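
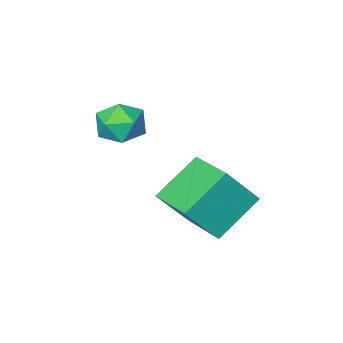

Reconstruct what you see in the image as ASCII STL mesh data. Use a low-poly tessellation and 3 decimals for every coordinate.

solid 
facet normal -0.801 -0.083 0.593
outer loop
vertex -2.831 -1.772 2.099
vertex -2.776 0.068 2.431
vertex -3.883 -1.491 0.716
endloop
endfacet
facet normal -0.030 -0.984 -0.177
outer loop
vertex -2.304 -1.328 -0.451
vertex -2.831 -1.772 2.099
vertex -3.883 -1.491 0.716
endloop
endfacet
facet normal -0.801 -0.083 0.593
outer loop
vertex -3.883 -1.491 0.716
vertex -2.776 0.068 2.431
vertex -3.828 0.349 1.048
endloop
endfacet
facet normal -0.597 0.160 -0.786
outer loop
vertex -3.828 0.349 1.048
vertex -2.304 -1.328 -0.451
vertex -3.883 -1.491 0.716
endloop
endfacet
facet normal 0.597 -0.160 0.786
outer loop
vertex -2.831 -1.772 2.099
vertex -1.197 0.231 1.264
vertex -2.776 0.068 2.431
endloop
endfacet
facet normal -0.030 -0.984 -0.177
outer loop
vertex -1.252 -1.609 0.932
vertex -2.831 -1.772 2.099
vertex -2.304 -1.328 -0.451
endloop
endfacet
facet normal 0.597 -0.160 0.786
outer loop
vertex -1.252 -1.609 0.932
vertex -1.197 0.231 1.264
vertex -2.831 -1.772 2.099
endloop
endfacet
facet normal 0.030 0.984 0.177
outer loop
vertex -2.776 0.068 2.431
vertex -1.197 0.231 1.264
vertex -3.828 0.349 1.048
endloop
endfacet
facet normal -0.597 0.160 -0.786
outer loop
vertex -2.249 0.512 -0.119
vertex -2.304 -1.328 -0.451
vertex -3.828 0.349 1.048
endloop
endfacet
facet normal 0.030 0.984 0.177
outer loop
vertex -3.828 0.349 1.048
vertex -1.197 0.231 1.264
vertex -2.249 0.512 -0.119
endloop
endfacet
facet normal 0.801 0.083 -0.593
outer loop
vertex -2.249 0.512 -0.119
vertex -1.252 -1.609 0.932
vertex -2.304 -1.328 -0.451
endloop
endfacet
facet normal 0.801 0.083 -0.593
outer loop
vertex -1.197 0.231 1.264
vertex -1.252 -1.609 0.932
vertex -2.249 0.512 -0.119
endloop
endfacet
facet normal -0.348 0.417 0.840
outer loop
vertex -0.718 -1.931 4.288
vertex -1.381 -2.545 4.318
vertex -0.592 -2.711 4.727
endloop
endfacet
facet normal 0.360 0.501 0.787
outer loop
vertex -0.718 -1.931 4.288
vertex -0.592 -2.711 4.727
vertex 0.067 -2.371 4.209
endloop
endfacet
facet normal 0.495 0.850 0.180
outer loop
vertex -0.718 -1.931 4.288
vertex 0.067 -2.371 4.209
vertex -0.315 -1.995 3.481
endloop
endfacet
facet normal -0.128 0.982 -0.142
outer loop
vertex -0.718 -1.931 4.288
vertex -0.315 -1.995 3.481
vertex -1.21 -2.102 3.549
endloop
endfacet
facet normal -0.648 0.713 0.267
outer loop
vertex -0.718 -1.931 4.288
vertex -1.21 -2.102 3.549
vertex -1.381 -2.545 4.318
endloop
endfacet
facet normal 0.657 -0.146 0.740
outer loop
vertex 0.067 -2.371 4.209
vertex -0.592 -2.711 4.727
vertex -0.11 -3.258 4.191
endloop
endfacet
facet normal -0.488 -0.283 0.826
outer loop
vertex -0.592 -2.711 4.727
vertex -1.381 -2.545 4.318
vertex -1.005 -3.365 4.259
endloop
endfacet
facet normal -0.975 0.197 -0.104
outer loop
vertex -1.381 -2.545 4.318
vertex -1.21 -2.102 3.549
vertex -1.387 -2.989 3.531
endloop
endfacet
facet normal -0.134 0.631 -0.764
outer loop
vertex -1.21 -2.102 3.549
vertex -0.315 -1.995 3.481
vertex -0.728 -2.649 3.013
endloop
endfacet
facet normal 0.875 0.419 -0.243
outer loop
vertex -0.315 -1.995 3.481
vertex 0.067 -2.371 4.209
vertex 0.061 -2.815 3.422
endloop
endfacet
facet normal 0.128 -0.982 0.142
outer loop
vertex -0.602 -3.429 3.452
vertex -0.11 -3.258 4.191
vertex -1.005 -3.365 4.259
endloop
endfacet
facet normal -0.495 -0.850 -0.180
outer loop
vertex -0.602 -3.429 3.452
vertex -1.005 -3.365 4.259
vertex -1.387 -2.989 3.531
endloop
endfacet
facet normal -0.360 -0.501 -0.787
outer loop
vertex -0.602 -3.429 3.452
vertex -1.387 -2.989 3.531
vertex -0.728 -2.649 3.013
endloop
endfacet
facet normal 0.348 -0.417 -0.840
outer loop
vertex -0.602 -3.429 3.452
vertex -0.728 -2.649 3.013
vertex 0.061 -2.815 3.422
endloop
endfacet
facet normal 0.648 -0.713 -0.267
outer loop
vertex -0.602 -3.429 3.452
vertex 0.061 -2.815 3.422
vertex -0.11 -3.258 4.191
endloop
endfacet
facet normal 0.134 -0.631 0.764
outer loop
vertex -1.005 -3.365 4.259
vertex -0.11 -3.258 4.191
vertex -0.592 -2.711 4.727
endloop
endfacet
facet normal -0.875 -0.419 0.243
outer loop
vertex -1.387 -2.989 3.531
vertex -1.005 -3.365 4.259
vertex -1.381 -2.545 4.318
endloop
endfacet
facet normal -0.657 0.146 -0.740
outer loop
vertex -0.728 -2.649 3.013
vertex -1.387 -2.989 3.531
vertex -1.21 -2.102 3.549
endloop
endfacet
facet normal 0.488 0.283 -0.826
outer loop
vertex 0.061 -2.815 3.422
vertex -0.728 -2.649 3.013
vertex -0.315 -1.995 3.481
endloop
endfacet
facet normal 0.975 -0.197 0.104
outer loop
vertex -0.11 -3.258 4.191
vertex 0.061 -2.815 3.422
vertex 0.067 -2.371 4.209
endloop
endfacet

endsolid


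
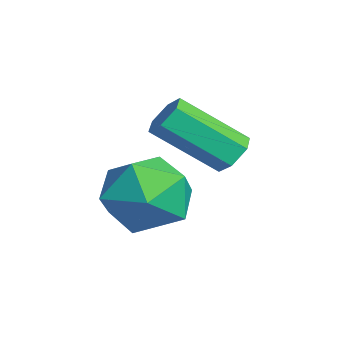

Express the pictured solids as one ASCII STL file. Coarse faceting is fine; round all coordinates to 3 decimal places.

solid 
facet normal -0.470 -0.227 0.853
outer loop
vertex 1.188 2.566 -2.398
vertex 1.091 1.457 -2.746
vertex 2.028 1.798 -2.139
endloop
endfacet
facet normal -0.010 0.310 0.951
outer loop
vertex 1.188 2.566 -2.398
vertex 2.028 1.798 -2.139
vertex 2.31 2.876 -2.487
endloop
endfacet
facet normal -0.192 0.839 0.509
outer loop
vertex 1.188 2.566 -2.398
vertex 2.31 2.876 -2.487
vertex 1.547 3.2 -3.309
endloop
endfacet
facet normal -0.764 0.631 0.138
outer loop
vertex 1.188 2.566 -2.398
vertex 1.547 3.2 -3.309
vertex 0.794 2.323 -3.469
endloop
endfacet
facet normal -0.936 -0.028 0.351
outer loop
vertex 1.188 2.566 -2.398
vertex 0.794 2.323 -3.469
vertex 1.091 1.457 -2.746
endloop
endfacet
facet normal 0.640 0.079 0.764
outer loop
vertex 2.31 2.876 -2.487
vertex 2.028 1.798 -2.139
vertex 2.906 1.957 -2.891
endloop
endfacet
facet normal -0.106 -0.788 0.606
outer loop
vertex 2.028 1.798 -2.139
vertex 1.091 1.457 -2.746
vertex 2.153 1.08 -3.051
endloop
endfacet
facet normal -0.860 -0.467 -0.206
outer loop
vertex 1.091 1.457 -2.746
vertex 0.794 2.323 -3.469
vertex 1.39 1.404 -3.873
endloop
endfacet
facet normal -0.581 0.599 -0.551
outer loop
vertex 0.794 2.323 -3.469
vertex 1.547 3.2 -3.309
vertex 1.672 2.482 -4.221
endloop
endfacet
facet normal 0.346 0.937 0.048
outer loop
vertex 1.547 3.2 -3.309
vertex 2.31 2.876 -2.487
vertex 2.609 2.823 -3.614
endloop
endfacet
facet normal 0.764 -0.631 -0.138
outer loop
vertex 2.512 1.714 -3.962
vertex 2.906 1.957 -2.891
vertex 2.153 1.08 -3.051
endloop
endfacet
facet normal 0.192 -0.839 -0.509
outer loop
vertex 2.512 1.714 -3.962
vertex 2.153 1.08 -3.051
vertex 1.39 1.404 -3.873
endloop
endfacet
facet normal 0.010 -0.310 -0.951
outer loop
vertex 2.512 1.714 -3.962
vertex 1.39 1.404 -3.873
vertex 1.672 2.482 -4.221
endloop
endfacet
facet normal 0.470 0.227 -0.853
outer loop
vertex 2.512 1.714 -3.962
vertex 1.672 2.482 -4.221
vertex 2.609 2.823 -3.614
endloop
endfacet
facet normal 0.936 0.028 -0.351
outer loop
vertex 2.512 1.714 -3.962
vertex 2.609 2.823 -3.614
vertex 2.906 1.957 -2.891
endloop
endfacet
facet normal 0.581 -0.599 0.551
outer loop
vertex 2.153 1.08 -3.051
vertex 2.906 1.957 -2.891
vertex 2.028 1.798 -2.139
endloop
endfacet
facet normal -0.346 -0.937 -0.048
outer loop
vertex 1.39 1.404 -3.873
vertex 2.153 1.08 -3.051
vertex 1.091 1.457 -2.746
endloop
endfacet
facet normal -0.640 -0.079 -0.764
outer loop
vertex 1.672 2.482 -4.221
vertex 1.39 1.404 -3.873
vertex 0.794 2.323 -3.469
endloop
endfacet
facet normal 0.106 0.788 -0.606
outer loop
vertex 2.609 2.823 -3.614
vertex 1.672 2.482 -4.221
vertex 1.547 3.2 -3.309
endloop
endfacet
facet normal 0.860 0.467 0.206
outer loop
vertex 2.906 1.957 -2.891
vertex 2.609 2.823 -3.614
vertex 2.31 2.876 -2.487
endloop
endfacet
facet normal 0.198 0.763 -0.615
outer loop
vertex 1.398 4.112 -2.732
vertex 0.854 4.304 -2.669
vertex 1.27 4.487 -2.308
endloop
endfacet
facet normal 0.955 -0.010 0.297
outer loop
vertex 1.398 4.112 -2.732
vertex 1.27 4.487 -2.308
vertex 1.009 2.624 -1.533
endloop
endfacet
facet normal 0.955 -0.010 0.297
outer loop
vertex 1.009 2.624 -1.533
vertex 1.27 4.487 -2.308
vertex 0.881 2.999 -1.109
endloop
endfacet
facet normal -0.200 -0.763 0.615
outer loop
vertex 1.009 2.624 -1.533
vertex 0.881 2.999 -1.109
vertex 0.466 2.816 -1.471
endloop
endfacet
facet normal 0.199 0.762 -0.616
outer loop
vertex 1.27 4.487 -2.308
vertex 0.854 4.304 -2.669
vertex 0.726 4.679 -2.246
endloop
endfacet
facet normal 0.285 0.555 0.781
outer loop
vertex 1.27 4.487 -2.308
vertex 0.726 4.679 -2.246
vertex 0.881 2.999 -1.109
endloop
endfacet
facet normal 0.285 0.555 0.781
outer loop
vertex 0.881 2.999 -1.109
vertex 0.726 4.679 -2.246
vertex 0.338 3.191 -1.047
endloop
endfacet
facet normal -0.200 -0.763 0.615
outer loop
vertex 0.881 2.999 -1.109
vertex 0.338 3.191 -1.047
vertex 0.466 2.816 -1.471
endloop
endfacet
facet normal 0.199 0.762 -0.616
outer loop
vertex 0.726 4.679 -2.246
vertex 0.854 4.304 -2.669
vertex 0.311 4.496 -2.607
endloop
endfacet
facet normal -0.669 0.564 0.483
outer loop
vertex 0.726 4.679 -2.246
vertex 0.311 4.496 -2.607
vertex 0.338 3.191 -1.047
endloop
endfacet
facet normal -0.668 0.565 0.484
outer loop
vertex 0.338 3.191 -1.047
vertex 0.311 4.496 -2.607
vertex -0.078 3.008 -1.408
endloop
endfacet
facet normal -0.198 -0.763 0.615
outer loop
vertex 0.338 3.191 -1.047
vertex -0.078 3.008 -1.408
vertex 0.466 2.816 -1.471
endloop
endfacet
facet normal 0.200 0.763 -0.615
outer loop
vertex 0.311 4.496 -2.607
vertex 0.854 4.304 -2.669
vertex 0.439 4.121 -3.031
endloop
endfacet
facet normal -0.955 0.010 -0.297
outer loop
vertex 0.311 4.496 -2.607
vertex 0.439 4.121 -3.031
vertex -0.078 3.008 -1.408
endloop
endfacet
facet normal -0.955 0.010 -0.297
outer loop
vertex -0.078 3.008 -1.408
vertex 0.439 4.121 -3.031
vertex 0.05 2.633 -1.832
endloop
endfacet
facet normal -0.198 -0.763 0.615
outer loop
vertex -0.078 3.008 -1.408
vertex 0.05 2.633 -1.832
vertex 0.466 2.816 -1.471
endloop
endfacet
facet normal 0.200 0.763 -0.615
outer loop
vertex 0.439 4.121 -3.031
vertex 0.854 4.304 -2.669
vertex 0.982 3.929 -3.093
endloop
endfacet
facet normal -0.285 -0.555 -0.781
outer loop
vertex 0.439 4.121 -3.031
vertex 0.982 3.929 -3.093
vertex 0.05 2.633 -1.832
endloop
endfacet
facet normal -0.285 -0.555 -0.781
outer loop
vertex 0.05 2.633 -1.832
vertex 0.982 3.929 -3.093
vertex 0.594 2.441 -1.894
endloop
endfacet
facet normal -0.199 -0.762 0.616
outer loop
vertex 0.05 2.633 -1.832
vertex 0.594 2.441 -1.894
vertex 0.466 2.816 -1.471
endloop
endfacet
facet normal 0.198 0.763 -0.615
outer loop
vertex 0.982 3.929 -3.093
vertex 0.854 4.304 -2.669
vertex 1.398 4.112 -2.732
endloop
endfacet
facet normal 0.669 -0.564 -0.484
outer loop
vertex 0.982 3.929 -3.093
vertex 1.398 4.112 -2.732
vertex 0.594 2.441 -1.894
endloop
endfacet
facet normal 0.669 -0.564 -0.483
outer loop
vertex 0.594 2.441 -1.894
vertex 1.398 4.112 -2.732
vertex 1.009 2.624 -1.533
endloop
endfacet
facet normal -0.199 -0.762 0.616
outer loop
vertex 0.594 2.441 -1.894
vertex 1.009 2.624 -1.533
vertex 0.466 2.816 -1.471
endloop
endfacet

endsolid


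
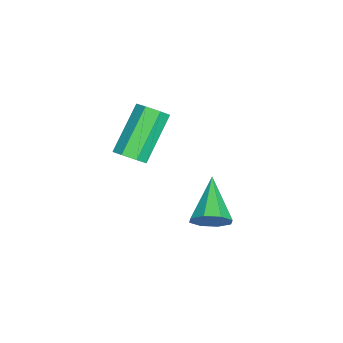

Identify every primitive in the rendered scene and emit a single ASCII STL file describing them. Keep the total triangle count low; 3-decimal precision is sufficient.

solid 
facet normal 0.664 -0.285 -0.691
outer loop
vertex 0.813 1.22 0.114
vertex 0.481 1.392 -0.276
vertex 0.868 1.666 -0.017
endloop
endfacet
facet normal 0.738 0.105 0.666
outer loop
vertex 0.813 1.22 0.114
vertex 0.868 1.666 -0.017
vertex -0.389 1.736 1.365
endloop
endfacet
facet normal 0.738 0.105 0.666
outer loop
vertex -0.389 1.736 1.365
vertex 0.868 1.666 -0.017
vertex -0.334 2.182 1.234
endloop
endfacet
facet normal -0.663 0.285 0.692
outer loop
vertex -0.389 1.736 1.365
vertex -0.334 2.182 1.234
vertex -0.721 1.908 0.976
endloop
endfacet
facet normal 0.664 -0.284 -0.692
outer loop
vertex 0.868 1.666 -0.017
vertex 0.481 1.392 -0.276
vertex 0.631 1.906 -0.343
endloop
endfacet
facet normal 0.552 0.811 0.196
outer loop
vertex 0.868 1.666 -0.017
vertex 0.631 1.906 -0.343
vertex -0.334 2.182 1.234
endloop
endfacet
facet normal 0.553 0.810 0.196
outer loop
vertex -0.334 2.182 1.234
vertex 0.631 1.906 -0.343
vertex -0.57 2.422 0.908
endloop
endfacet
facet normal -0.664 0.286 0.691
outer loop
vertex -0.334 2.182 1.234
vertex -0.57 2.422 0.908
vertex -0.721 1.908 0.976
endloop
endfacet
facet normal 0.664 -0.284 -0.691
outer loop
vertex 0.631 1.906 -0.343
vertex 0.481 1.392 -0.276
vertex 0.282 1.759 -0.618
endloop
endfacet
facet normal -0.050 0.906 -0.421
outer loop
vertex 0.631 1.906 -0.343
vertex 0.282 1.759 -0.618
vertex -0.57 2.422 0.908
endloop
endfacet
facet normal -0.049 0.906 -0.421
outer loop
vertex -0.57 2.422 0.908
vertex 0.282 1.759 -0.618
vertex -0.92 2.275 0.633
endloop
endfacet
facet normal -0.663 0.286 0.691
outer loop
vertex -0.57 2.422 0.908
vertex -0.92 2.275 0.633
vertex -0.721 1.908 0.976
endloop
endfacet
facet normal 0.663 -0.286 -0.692
outer loop
vertex 0.282 1.759 -0.618
vertex 0.481 1.392 -0.276
vertex 0.082 1.336 -0.635
endloop
endfacet
facet normal -0.614 0.319 -0.722
outer loop
vertex 0.282 1.759 -0.618
vertex 0.082 1.336 -0.635
vertex -0.92 2.275 0.633
endloop
endfacet
facet normal -0.614 0.319 -0.722
outer loop
vertex -0.92 2.275 0.633
vertex 0.082 1.336 -0.635
vertex -1.12 1.851 0.616
endloop
endfacet
facet normal -0.664 0.286 0.691
outer loop
vertex -0.92 2.275 0.633
vertex -1.12 1.851 0.616
vertex -0.721 1.908 0.976
endloop
endfacet
facet normal 0.663 -0.286 -0.692
outer loop
vertex 0.082 1.336 -0.635
vertex 0.481 1.392 -0.276
vertex 0.182 0.955 -0.382
endloop
endfacet
facet normal -0.716 -0.507 -0.480
outer loop
vertex 0.082 1.336 -0.635
vertex 0.182 0.955 -0.382
vertex -1.12 1.851 0.616
endloop
endfacet
facet normal -0.716 -0.508 -0.478
outer loop
vertex -1.12 1.851 0.616
vertex 0.182 0.955 -0.382
vertex -1.019 1.47 0.87
endloop
endfacet
facet normal -0.664 0.285 0.691
outer loop
vertex -1.12 1.851 0.616
vertex -1.019 1.47 0.87
vertex -0.721 1.908 0.976
endloop
endfacet
facet normal 0.663 -0.286 -0.692
outer loop
vertex 0.182 0.955 -0.382
vertex 0.481 1.392 -0.276
vertex 0.508 0.903 -0.048
endloop
endfacet
facet normal -0.279 -0.952 0.124
outer loop
vertex 0.182 0.955 -0.382
vertex 0.508 0.903 -0.048
vertex -1.019 1.47 0.87
endloop
endfacet
facet normal -0.278 -0.952 0.126
outer loop
vertex -1.019 1.47 0.87
vertex 0.508 0.903 -0.048
vertex -0.694 1.419 1.203
endloop
endfacet
facet normal -0.664 0.284 0.692
outer loop
vertex -1.019 1.47 0.87
vertex -0.694 1.419 1.203
vertex -0.721 1.908 0.976
endloop
endfacet
facet normal 0.664 -0.286 -0.691
outer loop
vertex 0.508 0.903 -0.048
vertex 0.481 1.392 -0.276
vertex 0.813 1.22 0.114
endloop
endfacet
facet normal 0.369 -0.679 0.635
outer loop
vertex 0.508 0.903 -0.048
vertex 0.813 1.22 0.114
vertex -0.694 1.419 1.203
endloop
endfacet
facet normal 0.369 -0.679 0.635
outer loop
vertex -0.694 1.419 1.203
vertex 0.813 1.22 0.114
vertex -0.389 1.736 1.365
endloop
endfacet
facet normal -0.663 0.285 0.692
outer loop
vertex -0.694 1.419 1.203
vertex -0.389 1.736 1.365
vertex -0.721 1.908 0.976
endloop
endfacet
facet normal 0.861 0.087 -0.502
outer loop
vertex 0.809 3.609 -2.453
vertex 0.47 3.781 -3.005
vertex 0.737 4.115 -2.489
endloop
endfacet
facet normal 0.157 0.092 0.983
outer loop
vertex 0.809 3.609 -2.453
vertex 0.737 4.115 -2.489
vertex -0.95 3.639 -2.175
endloop
endfacet
facet normal 0.861 0.085 -0.501
outer loop
vertex 0.737 4.115 -2.489
vertex 0.47 3.781 -3.005
vertex 0.509 4.426 -2.828
endloop
endfacet
facet normal -0.070 0.711 0.700
outer loop
vertex 0.737 4.115 -2.489
vertex 0.509 4.426 -2.828
vertex -0.95 3.639 -2.175
endloop
endfacet
facet normal 0.859 0.086 -0.504
outer loop
vertex 0.509 4.426 -2.828
vertex 0.47 3.781 -3.005
vertex 0.257 4.358 -3.269
endloop
endfacet
facet normal -0.433 0.895 0.110
outer loop
vertex 0.509 4.426 -2.828
vertex 0.257 4.358 -3.269
vertex -0.95 3.639 -2.175
endloop
endfacet
facet normal 0.860 0.087 -0.503
outer loop
vertex 0.257 4.358 -3.269
vertex 0.47 3.781 -3.005
vertex 0.13 3.953 -3.556
endloop
endfacet
facet normal -0.719 0.538 -0.440
outer loop
vertex 0.257 4.358 -3.269
vertex 0.13 3.953 -3.556
vertex -0.95 3.639 -2.175
endloop
endfacet
facet normal 0.860 0.086 -0.504
outer loop
vertex 0.13 3.953 -3.556
vertex 0.47 3.781 -3.005
vertex 0.202 3.446 -3.52
endloop
endfacet
facet normal -0.761 -0.153 -0.630
outer loop
vertex 0.13 3.953 -3.556
vertex 0.202 3.446 -3.52
vertex -0.95 3.639 -2.175
endloop
endfacet
facet normal 0.860 0.086 -0.503
outer loop
vertex 0.202 3.446 -3.52
vertex 0.47 3.781 -3.005
vertex 0.431 3.136 -3.182
endloop
endfacet
facet normal -0.534 -0.772 -0.346
outer loop
vertex 0.202 3.446 -3.52
vertex 0.431 3.136 -3.182
vertex -0.95 3.639 -2.175
endloop
endfacet
facet normal 0.861 0.086 -0.502
outer loop
vertex 0.431 3.136 -3.182
vertex 0.47 3.781 -3.005
vertex 0.682 3.203 -2.74
endloop
endfacet
facet normal -0.171 -0.955 0.242
outer loop
vertex 0.431 3.136 -3.182
vertex 0.682 3.203 -2.74
vertex -0.95 3.639 -2.175
endloop
endfacet
facet normal 0.861 0.086 -0.502
outer loop
vertex 0.682 3.203 -2.74
vertex 0.47 3.781 -3.005
vertex 0.809 3.609 -2.453
endloop
endfacet
facet normal 0.115 -0.597 0.794
outer loop
vertex 0.682 3.203 -2.74
vertex 0.809 3.609 -2.453
vertex -0.95 3.639 -2.175
endloop
endfacet

endsolid


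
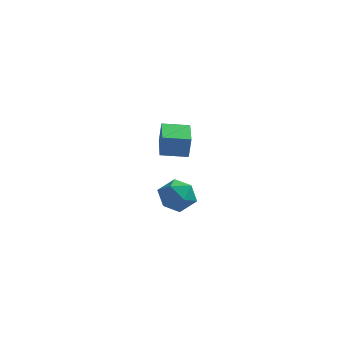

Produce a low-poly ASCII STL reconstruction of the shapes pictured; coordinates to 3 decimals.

solid 
facet normal -0.962 -0.252 0.105
outer loop
vertex 1.224 2.071 0.196
vertex 0.675 4.181 0.224
vertex 1.07 2.051 -1.266
endloop
endfacet
facet normal 0.252 -0.968 -0.013
outer loop
vertex 2.705 2.479 -1.444
vertex 1.224 2.071 0.196
vertex 1.07 2.051 -1.266
endloop
endfacet
facet normal -0.962 -0.252 0.105
outer loop
vertex 1.07 2.051 -1.266
vertex 0.675 4.181 0.224
vertex 0.521 4.16 -1.238
endloop
endfacet
facet normal -0.105 -0.014 -0.994
outer loop
vertex 0.521 4.16 -1.238
vertex 2.705 2.479 -1.444
vertex 1.07 2.051 -1.266
endloop
endfacet
facet normal 0.105 0.014 0.994
outer loop
vertex 1.224 2.071 0.196
vertex 2.31 4.609 0.046
vertex 0.675 4.181 0.224
endloop
endfacet
facet normal 0.252 -0.968 -0.013
outer loop
vertex 2.859 2.5 0.018
vertex 1.224 2.071 0.196
vertex 2.705 2.479 -1.444
endloop
endfacet
facet normal 0.105 0.014 0.994
outer loop
vertex 2.859 2.5 0.018
vertex 2.31 4.609 0.046
vertex 1.224 2.071 0.196
endloop
endfacet
facet normal -0.252 0.968 0.013
outer loop
vertex 0.675 4.181 0.224
vertex 2.31 4.609 0.046
vertex 0.521 4.16 -1.238
endloop
endfacet
facet normal -0.105 -0.014 -0.994
outer loop
vertex 2.156 4.589 -1.416
vertex 2.705 2.479 -1.444
vertex 0.521 4.16 -1.238
endloop
endfacet
facet normal -0.252 0.968 0.013
outer loop
vertex 0.521 4.16 -1.238
vertex 2.31 4.609 0.046
vertex 2.156 4.589 -1.416
endloop
endfacet
facet normal 0.962 0.252 -0.105
outer loop
vertex 2.156 4.589 -1.416
vertex 2.859 2.5 0.018
vertex 2.705 2.479 -1.444
endloop
endfacet
facet normal 0.962 0.252 -0.105
outer loop
vertex 2.31 4.609 0.046
vertex 2.859 2.5 0.018
vertex 2.156 4.589 -1.416
endloop
endfacet
facet normal 0.070 0.899 -0.432
outer loop
vertex 3.749 -3.391 -1.933
vertex 2.877 -2.974 -1.206
vertex 4.035 -2.9 -0.865
endloop
endfacet
facet normal 0.698 0.561 -0.445
outer loop
vertex 3.749 -3.391 -1.933
vertex 4.035 -2.9 -0.865
vertex 4.6 -3.901 -1.241
endloop
endfacet
facet normal 0.609 -0.057 -0.791
outer loop
vertex 3.749 -3.391 -1.933
vertex 4.6 -3.901 -1.241
vertex 3.791 -4.593 -1.814
endloop
endfacet
facet normal -0.074 -0.101 -0.992
outer loop
vertex 3.749 -3.391 -1.933
vertex 3.791 -4.593 -1.814
vertex 2.727 -4.021 -1.793
endloop
endfacet
facet normal -0.408 0.490 -0.770
outer loop
vertex 3.749 -3.391 -1.933
vertex 2.727 -4.021 -1.793
vertex 2.877 -2.974 -1.206
endloop
endfacet
facet normal 0.882 0.412 0.229
outer loop
vertex 4.6 -3.901 -1.241
vertex 4.035 -2.9 -0.865
vertex 4.253 -3.799 -0.087
endloop
endfacet
facet normal -0.135 0.959 0.250
outer loop
vertex 4.035 -2.9 -0.865
vertex 2.877 -2.974 -1.206
vertex 3.189 -3.227 -0.066
endloop
endfacet
facet normal -0.907 0.298 -0.299
outer loop
vertex 2.877 -2.974 -1.206
vertex 2.727 -4.021 -1.793
vertex 2.38 -3.919 -0.639
endloop
endfacet
facet normal -0.367 -0.658 -0.658
outer loop
vertex 2.727 -4.021 -1.793
vertex 3.791 -4.593 -1.814
vertex 2.945 -4.92 -1.015
endloop
endfacet
facet normal 0.738 -0.587 -0.332
outer loop
vertex 3.791 -4.593 -1.814
vertex 4.6 -3.901 -1.241
vertex 4.103 -4.846 -0.674
endloop
endfacet
facet normal 0.074 0.101 0.992
outer loop
vertex 3.231 -4.429 0.053
vertex 4.253 -3.799 -0.087
vertex 3.189 -3.227 -0.066
endloop
endfacet
facet normal -0.609 0.057 0.791
outer loop
vertex 3.231 -4.429 0.053
vertex 3.189 -3.227 -0.066
vertex 2.38 -3.919 -0.639
endloop
endfacet
facet normal -0.698 -0.561 0.445
outer loop
vertex 3.231 -4.429 0.053
vertex 2.38 -3.919 -0.639
vertex 2.945 -4.92 -1.015
endloop
endfacet
facet normal -0.070 -0.899 0.432
outer loop
vertex 3.231 -4.429 0.053
vertex 2.945 -4.92 -1.015
vertex 4.103 -4.846 -0.674
endloop
endfacet
facet normal 0.408 -0.490 0.770
outer loop
vertex 3.231 -4.429 0.053
vertex 4.103 -4.846 -0.674
vertex 4.253 -3.799 -0.087
endloop
endfacet
facet normal 0.367 0.658 0.658
outer loop
vertex 3.189 -3.227 -0.066
vertex 4.253 -3.799 -0.087
vertex 4.035 -2.9 -0.865
endloop
endfacet
facet normal -0.738 0.587 0.332
outer loop
vertex 2.38 -3.919 -0.639
vertex 3.189 -3.227 -0.066
vertex 2.877 -2.974 -1.206
endloop
endfacet
facet normal -0.882 -0.412 -0.229
outer loop
vertex 2.945 -4.92 -1.015
vertex 2.38 -3.919 -0.639
vertex 2.727 -4.021 -1.793
endloop
endfacet
facet normal 0.135 -0.959 -0.250
outer loop
vertex 4.103 -4.846 -0.674
vertex 2.945 -4.92 -1.015
vertex 3.791 -4.593 -1.814
endloop
endfacet
facet normal 0.907 -0.298 0.299
outer loop
vertex 4.253 -3.799 -0.087
vertex 4.103 -4.846 -0.674
vertex 4.6 -3.901 -1.241
endloop
endfacet

endsolid


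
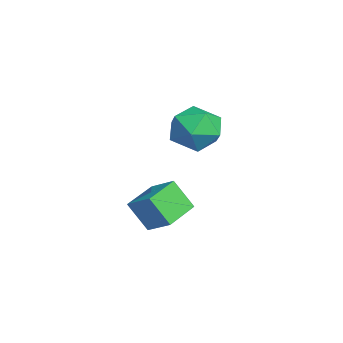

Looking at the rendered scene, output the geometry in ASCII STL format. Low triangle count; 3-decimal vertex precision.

solid 
facet normal -0.621 -0.578 -0.529
outer loop
vertex 3.443 -4.118 -1.523
vertex 2.244 -3.078 -1.252
vertex 3.81 -3.371 -2.771
endloop
endfacet
facet normal 0.744 -0.646 -0.168
outer loop
vertex 4.636 -2.602 -2.068
vertex 3.443 -4.118 -1.523
vertex 3.81 -3.371 -2.771
endloop
endfacet
facet normal -0.621 -0.579 -0.529
outer loop
vertex 3.81 -3.371 -2.771
vertex 2.244 -3.078 -1.252
vertex 2.611 -2.331 -2.501
endloop
endfacet
facet normal 0.245 0.498 -0.832
outer loop
vertex 2.611 -2.331 -2.501
vertex 4.636 -2.602 -2.068
vertex 3.81 -3.371 -2.771
endloop
endfacet
facet normal -0.244 -0.498 0.832
outer loop
vertex 3.443 -4.118 -1.523
vertex 3.07 -2.309 -0.549
vertex 2.244 -3.078 -1.252
endloop
endfacet
facet normal 0.745 -0.646 -0.168
outer loop
vertex 4.269 -3.349 -0.819
vertex 3.443 -4.118 -1.523
vertex 4.636 -2.602 -2.068
endloop
endfacet
facet normal -0.245 -0.498 0.832
outer loop
vertex 4.269 -3.349 -0.819
vertex 3.07 -2.309 -0.549
vertex 3.443 -4.118 -1.523
endloop
endfacet
facet normal -0.744 0.646 0.168
outer loop
vertex 2.244 -3.078 -1.252
vertex 3.07 -2.309 -0.549
vertex 2.611 -2.331 -2.501
endloop
endfacet
facet normal 0.245 0.499 -0.832
outer loop
vertex 3.437 -1.562 -1.797
vertex 4.636 -2.602 -2.068
vertex 2.611 -2.331 -2.501
endloop
endfacet
facet normal -0.745 0.646 0.168
outer loop
vertex 2.611 -2.331 -2.501
vertex 3.07 -2.309 -0.549
vertex 3.437 -1.562 -1.797
endloop
endfacet
facet normal 0.621 0.579 0.529
outer loop
vertex 3.437 -1.562 -1.797
vertex 4.269 -3.349 -0.819
vertex 4.636 -2.602 -2.068
endloop
endfacet
facet normal 0.621 0.579 0.529
outer loop
vertex 3.07 -2.309 -0.549
vertex 4.269 -3.349 -0.819
vertex 3.437 -1.562 -1.797
endloop
endfacet
facet normal -0.580 0.782 -0.229
outer loop
vertex -0.923 -0.173 -0.454
vertex -1.895 -0.722 0.134
vertex -1.12 0.041 0.774
endloop
endfacet
facet normal 0.101 0.983 -0.155
outer loop
vertex -0.923 -0.173 -0.454
vertex -1.12 0.041 0.774
vertex 0.052 -0.147 0.346
endloop
endfacet
facet normal 0.493 0.610 -0.621
outer loop
vertex -0.923 -0.173 -0.454
vertex 0.052 -0.147 0.346
vertex 0.001 -1.026 -0.558
endloop
endfacet
facet normal 0.054 0.179 -0.982
outer loop
vertex -0.923 -0.173 -0.454
vertex 0.001 -1.026 -0.558
vertex -1.202 -1.381 -0.689
endloop
endfacet
facet normal -0.609 0.285 -0.741
outer loop
vertex -0.923 -0.173 -0.454
vertex -1.202 -1.381 -0.689
vertex -1.895 -0.722 0.134
endloop
endfacet
facet normal 0.313 0.806 0.503
outer loop
vertex 0.052 -0.147 0.346
vertex -1.12 0.041 0.774
vertex -0.318 -0.679 1.429
endloop
endfacet
facet normal -0.789 0.481 0.382
outer loop
vertex -1.12 0.041 0.774
vertex -1.895 -0.722 0.134
vertex -1.521 -1.034 1.298
endloop
endfacet
facet normal -0.835 -0.324 -0.444
outer loop
vertex -1.895 -0.722 0.134
vertex -1.202 -1.381 -0.689
vertex -1.572 -1.913 0.394
endloop
endfacet
facet normal 0.237 -0.496 -0.835
outer loop
vertex -1.202 -1.381 -0.689
vertex 0.001 -1.026 -0.558
vertex -0.4 -2.101 -0.034
endloop
endfacet
facet normal 0.947 0.202 -0.250
outer loop
vertex 0.001 -1.026 -0.558
vertex 0.052 -0.147 0.346
vertex 0.375 -1.338 0.606
endloop
endfacet
facet normal -0.054 -0.179 0.982
outer loop
vertex -0.597 -1.887 1.194
vertex -0.318 -0.679 1.429
vertex -1.521 -1.034 1.298
endloop
endfacet
facet normal -0.493 -0.610 0.621
outer loop
vertex -0.597 -1.887 1.194
vertex -1.521 -1.034 1.298
vertex -1.572 -1.913 0.394
endloop
endfacet
facet normal -0.101 -0.983 0.155
outer loop
vertex -0.597 -1.887 1.194
vertex -1.572 -1.913 0.394
vertex -0.4 -2.101 -0.034
endloop
endfacet
facet normal 0.580 -0.782 0.229
outer loop
vertex -0.597 -1.887 1.194
vertex -0.4 -2.101 -0.034
vertex 0.375 -1.338 0.606
endloop
endfacet
facet normal 0.609 -0.285 0.741
outer loop
vertex -0.597 -1.887 1.194
vertex 0.375 -1.338 0.606
vertex -0.318 -0.679 1.429
endloop
endfacet
facet normal -0.237 0.496 0.835
outer loop
vertex -1.521 -1.034 1.298
vertex -0.318 -0.679 1.429
vertex -1.12 0.041 0.774
endloop
endfacet
facet normal -0.947 -0.202 0.250
outer loop
vertex -1.572 -1.913 0.394
vertex -1.521 -1.034 1.298
vertex -1.895 -0.722 0.134
endloop
endfacet
facet normal -0.313 -0.806 -0.503
outer loop
vertex -0.4 -2.101 -0.034
vertex -1.572 -1.913 0.394
vertex -1.202 -1.381 -0.689
endloop
endfacet
facet normal 0.789 -0.481 -0.382
outer loop
vertex 0.375 -1.338 0.606
vertex -0.4 -2.101 -0.034
vertex 0.001 -1.026 -0.558
endloop
endfacet
facet normal 0.835 0.324 0.444
outer loop
vertex -0.318 -0.679 1.429
vertex 0.375 -1.338 0.606
vertex 0.052 -0.147 0.346
endloop
endfacet

endsolid


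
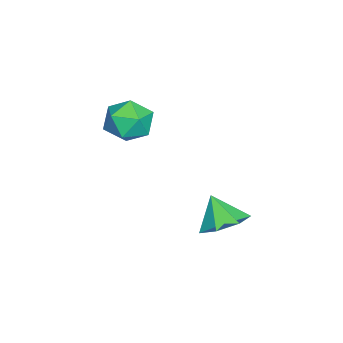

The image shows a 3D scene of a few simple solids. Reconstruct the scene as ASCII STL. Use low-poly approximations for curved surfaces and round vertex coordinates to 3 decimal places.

solid 
facet normal 0.311 0.445 -0.840
outer loop
vertex 3.369 1.078 -1.151
vertex 2.731 1.807 -1.001
vertex 3.659 1.735 -0.695
endloop
endfacet
facet normal 0.556 -0.625 0.548
outer loop
vertex 3.369 1.078 -1.151
vertex 3.659 1.735 -0.695
vertex 2.329 1.233 0.081
endloop
endfacet
facet normal 0.311 0.445 -0.840
outer loop
vertex 3.659 1.735 -0.695
vertex 2.731 1.807 -1.001
vertex 3.251 2.446 -0.47
endloop
endfacet
facet normal 0.500 0.013 0.866
outer loop
vertex 3.659 1.735 -0.695
vertex 3.251 2.446 -0.47
vertex 2.329 1.233 0.081
endloop
endfacet
facet normal 0.312 0.444 -0.840
outer loop
vertex 3.251 2.446 -0.47
vertex 2.731 1.807 -1.001
vertex 2.451 2.676 -0.645
endloop
endfacet
facet normal -0.064 0.453 0.889
outer loop
vertex 3.251 2.446 -0.47
vertex 2.451 2.676 -0.645
vertex 2.329 1.233 0.081
endloop
endfacet
facet normal 0.313 0.445 -0.839
outer loop
vertex 2.451 2.676 -0.645
vertex 2.731 1.807 -1.001
vertex 1.862 2.252 -1.089
endloop
endfacet
facet normal -0.713 0.362 0.600
outer loop
vertex 2.451 2.676 -0.645
vertex 1.862 2.252 -1.089
vertex 2.329 1.233 0.081
endloop
endfacet
facet normal 0.313 0.445 -0.839
outer loop
vertex 1.862 2.252 -1.089
vertex 2.731 1.807 -1.001
vertex 1.928 1.493 -1.467
endloop
endfacet
facet normal -0.958 -0.191 0.216
outer loop
vertex 1.862 2.252 -1.089
vertex 1.928 1.493 -1.467
vertex 2.329 1.233 0.081
endloop
endfacet
facet normal 0.313 0.445 -0.839
outer loop
vertex 1.928 1.493 -1.467
vertex 2.731 1.807 -1.001
vertex 2.599 0.97 -1.494
endloop
endfacet
facet normal -0.614 -0.789 0.027
outer loop
vertex 1.928 1.493 -1.467
vertex 2.599 0.97 -1.494
vertex 2.329 1.233 0.081
endloop
endfacet
facet normal 0.311 0.445 -0.839
outer loop
vertex 2.599 0.97 -1.494
vertex 2.731 1.807 -1.001
vertex 3.369 1.078 -1.151
endloop
endfacet
facet normal 0.060 -0.983 0.174
outer loop
vertex 2.599 0.97 -1.494
vertex 3.369 1.078 -1.151
vertex 2.329 1.233 0.081
endloop
endfacet
facet normal -0.627 -0.354 0.694
outer loop
vertex -1.018 -2.371 1.947
vertex -0.394 -3.162 2.107
vertex -0.28 -2.305 2.648
endloop
endfacet
facet normal -0.660 0.359 0.661
outer loop
vertex -1.018 -2.371 1.947
vertex -0.28 -2.305 2.648
vertex -0.469 -1.516 2.031
endloop
endfacet
facet normal -0.841 0.541 -0.006
outer loop
vertex -1.018 -2.371 1.947
vertex -0.469 -1.516 2.031
vertex -0.7 -1.885 1.109
endloop
endfacet
facet normal -0.921 -0.060 -0.385
outer loop
vertex -1.018 -2.371 1.947
vertex -0.7 -1.885 1.109
vertex -0.653 -2.902 1.156
endloop
endfacet
facet normal -0.789 -0.613 0.047
outer loop
vertex -1.018 -2.371 1.947
vertex -0.653 -2.902 1.156
vertex -0.394 -3.162 2.107
endloop
endfacet
facet normal -0.007 0.615 0.789
outer loop
vertex -0.469 -1.516 2.031
vertex -0.28 -2.305 2.648
vertex 0.493 -1.778 2.244
endloop
endfacet
facet normal 0.045 -0.538 0.842
outer loop
vertex -0.28 -2.305 2.648
vertex -0.394 -3.162 2.107
vertex 0.54 -2.795 2.291
endloop
endfacet
facet normal -0.215 -0.955 -0.203
outer loop
vertex -0.394 -3.162 2.107
vertex -0.653 -2.902 1.156
vertex 0.309 -3.164 1.369
endloop
endfacet
facet normal -0.429 -0.061 -0.901
outer loop
vertex -0.653 -2.902 1.156
vertex -0.7 -1.885 1.109
vertex 0.12 -2.375 0.752
endloop
endfacet
facet normal -0.300 0.909 -0.289
outer loop
vertex -0.7 -1.885 1.109
vertex -0.469 -1.516 2.031
vertex 0.234 -1.518 1.293
endloop
endfacet
facet normal 0.921 0.060 0.385
outer loop
vertex 0.858 -2.309 1.453
vertex 0.493 -1.778 2.244
vertex 0.54 -2.795 2.291
endloop
endfacet
facet normal 0.841 -0.541 0.006
outer loop
vertex 0.858 -2.309 1.453
vertex 0.54 -2.795 2.291
vertex 0.309 -3.164 1.369
endloop
endfacet
facet normal 0.660 -0.359 -0.661
outer loop
vertex 0.858 -2.309 1.453
vertex 0.309 -3.164 1.369
vertex 0.12 -2.375 0.752
endloop
endfacet
facet normal 0.627 0.354 -0.694
outer loop
vertex 0.858 -2.309 1.453
vertex 0.12 -2.375 0.752
vertex 0.234 -1.518 1.293
endloop
endfacet
facet normal 0.789 0.613 -0.047
outer loop
vertex 0.858 -2.309 1.453
vertex 0.234 -1.518 1.293
vertex 0.493 -1.778 2.244
endloop
endfacet
facet normal 0.429 0.061 0.901
outer loop
vertex 0.54 -2.795 2.291
vertex 0.493 -1.778 2.244
vertex -0.28 -2.305 2.648
endloop
endfacet
facet normal 0.300 -0.909 0.289
outer loop
vertex 0.309 -3.164 1.369
vertex 0.54 -2.795 2.291
vertex -0.394 -3.162 2.107
endloop
endfacet
facet normal 0.007 -0.615 -0.789
outer loop
vertex 0.12 -2.375 0.752
vertex 0.309 -3.164 1.369
vertex -0.653 -2.902 1.156
endloop
endfacet
facet normal -0.045 0.538 -0.842
outer loop
vertex 0.234 -1.518 1.293
vertex 0.12 -2.375 0.752
vertex -0.7 -1.885 1.109
endloop
endfacet
facet normal 0.215 0.955 0.203
outer loop
vertex 0.493 -1.778 2.244
vertex 0.234 -1.518 1.293
vertex -0.469 -1.516 2.031
endloop
endfacet

endsolid


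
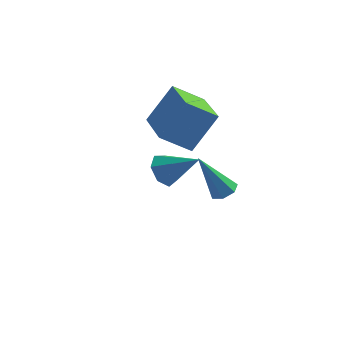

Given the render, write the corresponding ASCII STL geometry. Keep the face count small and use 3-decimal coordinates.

solid 
facet normal 0.439 0.156 -0.885
outer loop
vertex -0.442 2.694 -3.278
vertex -0.866 2.944 -3.444
vertex -0.449 3.139 -3.203
endloop
endfacet
facet normal 0.762 -0.096 0.640
outer loop
vertex -0.442 2.694 -3.278
vertex -0.449 3.139 -3.203
vertex -1.674 2.656 -1.816
endloop
endfacet
facet normal 0.438 0.157 -0.885
outer loop
vertex -0.449 3.139 -3.203
vertex -0.866 2.944 -3.444
vertex -0.77 3.437 -3.309
endloop
endfacet
facet normal 0.423 0.672 0.608
outer loop
vertex -0.449 3.139 -3.203
vertex -0.77 3.437 -3.309
vertex -1.674 2.656 -1.816
endloop
endfacet
facet normal 0.438 0.157 -0.885
outer loop
vertex -0.77 3.437 -3.309
vertex -0.866 2.944 -3.444
vertex -1.164 3.364 -3.517
endloop
endfacet
facet normal -0.317 0.906 0.282
outer loop
vertex -0.77 3.437 -3.309
vertex -1.164 3.364 -3.517
vertex -1.674 2.656 -1.816
endloop
endfacet
facet normal 0.438 0.157 -0.885
outer loop
vertex -1.164 3.364 -3.517
vertex -0.866 2.944 -3.444
vertex -1.334 2.975 -3.67
endloop
endfacet
facet normal -0.899 0.429 -0.091
outer loop
vertex -1.164 3.364 -3.517
vertex -1.334 2.975 -3.67
vertex -1.674 2.656 -1.816
endloop
endfacet
facet normal 0.438 0.157 -0.885
outer loop
vertex -1.334 2.975 -3.67
vertex -0.866 2.944 -3.444
vertex -1.152 2.563 -3.653
endloop
endfacet
facet normal -0.886 -0.401 -0.232
outer loop
vertex -1.334 2.975 -3.67
vertex -1.152 2.563 -3.653
vertex -1.674 2.656 -1.816
endloop
endfacet
facet normal 0.439 0.156 -0.885
outer loop
vertex -1.152 2.563 -3.653
vertex -0.866 2.944 -3.444
vertex -0.755 2.438 -3.478
endloop
endfacet
facet normal -0.287 -0.957 -0.033
outer loop
vertex -1.152 2.563 -3.653
vertex -0.755 2.438 -3.478
vertex -1.674 2.656 -1.816
endloop
endfacet
facet normal 0.438 0.156 -0.885
outer loop
vertex -0.755 2.438 -3.478
vertex -0.866 2.944 -3.444
vertex -0.442 2.694 -3.278
endloop
endfacet
facet normal 0.446 -0.822 0.354
outer loop
vertex -0.755 2.438 -3.478
vertex -0.442 2.694 -3.278
vertex -1.674 2.656 -1.816
endloop
endfacet
facet normal -0.774 -0.300 0.558
outer loop
vertex -1.738 1.402 1.623
vertex -2.653 3.045 1.239
vertex -2.414 0.72 0.319
endloop
endfacet
facet normal 0.477 -0.856 0.201
outer loop
vertex -1.447 1.095 -0.379
vertex -1.738 1.402 1.623
vertex -2.414 0.72 0.319
endloop
endfacet
facet normal -0.774 -0.300 0.558
outer loop
vertex -2.414 0.72 0.319
vertex -2.653 3.045 1.239
vertex -3.329 2.363 -0.066
endloop
endfacet
facet normal -0.418 -0.421 -0.805
outer loop
vertex -3.329 2.363 -0.066
vertex -1.447 1.095 -0.379
vertex -2.414 0.72 0.319
endloop
endfacet
facet normal 0.418 0.421 0.805
outer loop
vertex -1.738 1.402 1.623
vertex -1.686 3.42 0.541
vertex -2.653 3.045 1.239
endloop
endfacet
facet normal 0.476 -0.856 0.201
outer loop
vertex -0.771 1.777 0.926
vertex -1.738 1.402 1.623
vertex -1.447 1.095 -0.379
endloop
endfacet
facet normal 0.417 0.421 0.805
outer loop
vertex -0.771 1.777 0.926
vertex -1.686 3.42 0.541
vertex -1.738 1.402 1.623
endloop
endfacet
facet normal -0.477 0.856 -0.200
outer loop
vertex -2.653 3.045 1.239
vertex -1.686 3.42 0.541
vertex -3.329 2.363 -0.066
endloop
endfacet
facet normal -0.417 -0.421 -0.805
outer loop
vertex -2.362 2.738 -0.763
vertex -1.447 1.095 -0.379
vertex -3.329 2.363 -0.066
endloop
endfacet
facet normal -0.477 0.856 -0.201
outer loop
vertex -3.329 2.363 -0.066
vertex -1.686 3.42 0.541
vertex -2.362 2.738 -0.763
endloop
endfacet
facet normal 0.774 0.300 -0.558
outer loop
vertex -2.362 2.738 -0.763
vertex -0.771 1.777 0.926
vertex -1.447 1.095 -0.379
endloop
endfacet
facet normal 0.774 0.300 -0.558
outer loop
vertex -1.686 3.42 0.541
vertex -0.771 1.777 0.926
vertex -2.362 2.738 -0.763
endloop
endfacet
facet normal -0.817 0.085 -0.570
outer loop
vertex -1.419 -1.573 -0.208
vertex -1.684 -1.201 0.227
vertex -1.324 -1.037 -0.264
endloop
endfacet
facet normal 0.819 -0.201 -0.537
outer loop
vertex -1.419 -1.573 -0.208
vertex -1.324 -1.037 -0.264
vertex -0.556 -1.319 1.013
endloop
endfacet
facet normal -0.817 0.086 -0.570
outer loop
vertex -1.324 -1.037 -0.264
vertex -1.684 -1.201 0.227
vertex -1.499 -0.625 0.049
endloop
endfacet
facet normal 0.754 0.569 -0.328
outer loop
vertex -1.324 -1.037 -0.264
vertex -1.499 -0.625 0.049
vertex -0.556 -1.319 1.013
endloop
endfacet
facet normal -0.816 0.086 -0.571
outer loop
vertex -1.499 -0.625 0.049
vertex -1.684 -1.201 0.227
vertex -1.814 -0.646 0.496
endloop
endfacet
facet normal 0.355 0.888 0.292
outer loop
vertex -1.499 -0.625 0.049
vertex -1.814 -0.646 0.496
vertex -0.556 -1.319 1.013
endloop
endfacet
facet normal -0.817 0.085 -0.570
outer loop
vertex -1.814 -0.646 0.496
vertex -1.684 -1.201 0.227
vertex -2.03 -1.085 0.74
endloop
endfacet
facet normal -0.077 0.513 0.855
outer loop
vertex -1.814 -0.646 0.496
vertex -2.03 -1.085 0.74
vertex -0.556 -1.319 1.013
endloop
endfacet
facet normal -0.817 0.087 -0.570
outer loop
vertex -2.03 -1.085 0.74
vertex -1.684 -1.201 0.227
vertex -1.986 -1.611 0.597
endloop
endfacet
facet normal -0.217 -0.273 0.937
outer loop
vertex -2.03 -1.085 0.74
vertex -1.986 -1.611 0.597
vertex -0.556 -1.319 1.013
endloop
endfacet
facet normal -0.817 0.086 -0.571
outer loop
vertex -1.986 -1.611 0.597
vertex -1.684 -1.201 0.227
vertex -1.714 -1.828 0.175
endloop
endfacet
facet normal 0.040 -0.878 0.477
outer loop
vertex -1.986 -1.611 0.597
vertex -1.714 -1.828 0.175
vertex -0.556 -1.319 1.013
endloop
endfacet
facet normal -0.816 0.086 -0.571
outer loop
vertex -1.714 -1.828 0.175
vertex -1.684 -1.201 0.227
vertex -1.419 -1.573 -0.208
endloop
endfacet
facet normal 0.501 -0.847 -0.178
outer loop
vertex -1.714 -1.828 0.175
vertex -1.419 -1.573 -0.208
vertex -0.556 -1.319 1.013
endloop
endfacet

endsolid


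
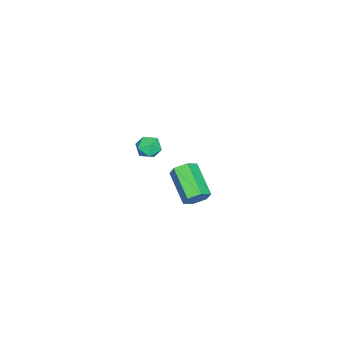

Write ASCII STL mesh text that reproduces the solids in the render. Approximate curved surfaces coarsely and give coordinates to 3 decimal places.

solid 
facet normal -0.017 0.797 0.603
outer loop
vertex 0.672 -0.52 3.398
vertex 0.307 -0.843 3.815
vertex 0.946 -0.866 3.863
endloop
endfacet
facet normal 0.590 0.774 0.228
outer loop
vertex 0.672 -0.52 3.398
vertex 0.946 -0.866 3.863
vertex 1.19 -0.877 3.27
endloop
endfacet
facet normal 0.421 0.778 -0.466
outer loop
vertex 0.672 -0.52 3.398
vertex 1.19 -0.877 3.27
vertex 0.701 -0.861 2.855
endloop
endfacet
facet normal -0.290 0.803 -0.520
outer loop
vertex 0.672 -0.52 3.398
vertex 0.701 -0.861 2.855
vertex 0.155 -0.84 3.192
endloop
endfacet
facet normal -0.561 0.816 0.141
outer loop
vertex 0.672 -0.52 3.398
vertex 0.155 -0.84 3.192
vertex 0.307 -0.843 3.815
endloop
endfacet
facet normal 0.914 0.157 0.373
outer loop
vertex 1.19 -0.877 3.27
vertex 0.946 -0.866 3.863
vertex 1.145 -1.42 3.608
endloop
endfacet
facet normal -0.067 0.194 0.979
outer loop
vertex 0.946 -0.866 3.863
vertex 0.307 -0.843 3.815
vertex 0.599 -1.399 3.945
endloop
endfacet
facet normal -0.947 0.223 0.232
outer loop
vertex 0.307 -0.843 3.815
vertex 0.155 -0.84 3.192
vertex 0.11 -1.383 3.53
endloop
endfacet
facet normal -0.509 0.202 -0.837
outer loop
vertex 0.155 -0.84 3.192
vertex 0.701 -0.861 2.855
vertex 0.354 -1.394 2.937
endloop
endfacet
facet normal 0.642 0.162 -0.750
outer loop
vertex 0.701 -0.861 2.855
vertex 1.19 -0.877 3.27
vertex 0.993 -1.417 2.985
endloop
endfacet
facet normal 0.290 -0.803 0.520
outer loop
vertex 0.628 -1.74 3.402
vertex 1.145 -1.42 3.608
vertex 0.599 -1.399 3.945
endloop
endfacet
facet normal -0.421 -0.778 0.466
outer loop
vertex 0.628 -1.74 3.402
vertex 0.599 -1.399 3.945
vertex 0.11 -1.383 3.53
endloop
endfacet
facet normal -0.590 -0.774 -0.228
outer loop
vertex 0.628 -1.74 3.402
vertex 0.11 -1.383 3.53
vertex 0.354 -1.394 2.937
endloop
endfacet
facet normal 0.017 -0.797 -0.603
outer loop
vertex 0.628 -1.74 3.402
vertex 0.354 -1.394 2.937
vertex 0.993 -1.417 2.985
endloop
endfacet
facet normal 0.561 -0.816 -0.141
outer loop
vertex 0.628 -1.74 3.402
vertex 0.993 -1.417 2.985
vertex 1.145 -1.42 3.608
endloop
endfacet
facet normal 0.509 -0.202 0.837
outer loop
vertex 0.599 -1.399 3.945
vertex 1.145 -1.42 3.608
vertex 0.946 -0.866 3.863
endloop
endfacet
facet normal -0.642 -0.162 0.750
outer loop
vertex 0.11 -1.383 3.53
vertex 0.599 -1.399 3.945
vertex 0.307 -0.843 3.815
endloop
endfacet
facet normal -0.914 -0.157 -0.373
outer loop
vertex 0.354 -1.394 2.937
vertex 0.11 -1.383 3.53
vertex 0.155 -0.84 3.192
endloop
endfacet
facet normal 0.067 -0.194 -0.979
outer loop
vertex 0.993 -1.417 2.985
vertex 0.354 -1.394 2.937
vertex 0.701 -0.861 2.855
endloop
endfacet
facet normal 0.947 -0.223 -0.232
outer loop
vertex 1.145 -1.42 3.608
vertex 0.993 -1.417 2.985
vertex 1.19 -0.877 3.27
endloop
endfacet
facet normal 0.642 0.605 -0.472
outer loop
vertex -2.429 -0.496 -2.541
vertex -2.95 -0.224 -2.901
vertex -2.767 0.053 -2.297
endloop
endfacet
facet normal 0.590 0.005 0.807
outer loop
vertex -2.429 -0.496 -2.541
vertex -2.767 0.053 -2.297
vertex -3.628 -1.627 -1.658
endloop
endfacet
facet normal 0.590 0.005 0.808
outer loop
vertex -3.628 -1.627 -1.658
vertex -2.767 0.053 -2.297
vertex -3.967 -1.078 -1.414
endloop
endfacet
facet normal -0.641 -0.605 0.472
outer loop
vertex -3.628 -1.627 -1.658
vertex -3.967 -1.078 -1.414
vertex -4.15 -1.356 -2.019
endloop
endfacet
facet normal 0.641 0.605 -0.472
outer loop
vertex -2.767 0.053 -2.297
vertex -2.95 -0.224 -2.901
vertex -3.289 0.325 -2.657
endloop
endfacet
facet normal -0.129 0.692 0.710
outer loop
vertex -2.767 0.053 -2.297
vertex -3.289 0.325 -2.657
vertex -3.967 -1.078 -1.414
endloop
endfacet
facet normal -0.131 0.692 0.710
outer loop
vertex -3.967 -1.078 -1.414
vertex -3.289 0.325 -2.657
vertex -4.488 -0.806 -1.775
endloop
endfacet
facet normal -0.642 -0.604 0.472
outer loop
vertex -3.967 -1.078 -1.414
vertex -4.488 -0.806 -1.775
vertex -4.15 -1.356 -2.019
endloop
endfacet
facet normal 0.641 0.605 -0.472
outer loop
vertex -3.289 0.325 -2.657
vertex -2.95 -0.224 -2.901
vertex -3.472 0.047 -3.262
endloop
endfacet
facet normal -0.720 0.687 -0.098
outer loop
vertex -3.289 0.325 -2.657
vertex -3.472 0.047 -3.262
vertex -4.488 -0.806 -1.775
endloop
endfacet
facet normal -0.720 0.687 -0.098
outer loop
vertex -4.488 -0.806 -1.775
vertex -3.472 0.047 -3.262
vertex -4.671 -1.084 -2.379
endloop
endfacet
facet normal -0.642 -0.604 0.472
outer loop
vertex -4.488 -0.806 -1.775
vertex -4.671 -1.084 -2.379
vertex -4.15 -1.356 -2.019
endloop
endfacet
facet normal 0.641 0.605 -0.472
outer loop
vertex -3.472 0.047 -3.262
vertex -2.95 -0.224 -2.901
vertex -3.133 -0.502 -3.506
endloop
endfacet
facet normal -0.590 -0.005 -0.808
outer loop
vertex -3.472 0.047 -3.262
vertex -3.133 -0.502 -3.506
vertex -4.671 -1.084 -2.379
endloop
endfacet
facet normal -0.590 -0.004 -0.807
outer loop
vertex -4.671 -1.084 -2.379
vertex -3.133 -0.502 -3.506
vertex -4.333 -1.633 -2.623
endloop
endfacet
facet normal -0.642 -0.605 0.472
outer loop
vertex -4.671 -1.084 -2.379
vertex -4.333 -1.633 -2.623
vertex -4.15 -1.356 -2.019
endloop
endfacet
facet normal 0.642 0.604 -0.472
outer loop
vertex -3.133 -0.502 -3.506
vertex -2.95 -0.224 -2.901
vertex -2.612 -0.774 -3.145
endloop
endfacet
facet normal 0.130 -0.692 -0.710
outer loop
vertex -3.133 -0.502 -3.506
vertex -2.612 -0.774 -3.145
vertex -4.333 -1.633 -2.623
endloop
endfacet
facet normal 0.130 -0.692 -0.711
outer loop
vertex -4.333 -1.633 -2.623
vertex -2.612 -0.774 -3.145
vertex -3.811 -1.905 -2.263
endloop
endfacet
facet normal -0.641 -0.605 0.472
outer loop
vertex -4.333 -1.633 -2.623
vertex -3.811 -1.905 -2.263
vertex -4.15 -1.356 -2.019
endloop
endfacet
facet normal 0.642 0.604 -0.472
outer loop
vertex -2.612 -0.774 -3.145
vertex -2.95 -0.224 -2.901
vertex -2.429 -0.496 -2.541
endloop
endfacet
facet normal 0.720 -0.687 0.098
outer loop
vertex -2.612 -0.774 -3.145
vertex -2.429 -0.496 -2.541
vertex -3.811 -1.905 -2.263
endloop
endfacet
facet normal 0.720 -0.687 0.098
outer loop
vertex -3.811 -1.905 -2.263
vertex -2.429 -0.496 -2.541
vertex -3.628 -1.627 -1.658
endloop
endfacet
facet normal -0.641 -0.605 0.472
outer loop
vertex -3.811 -1.905 -2.263
vertex -3.628 -1.627 -1.658
vertex -4.15 -1.356 -2.019
endloop
endfacet

endsolid


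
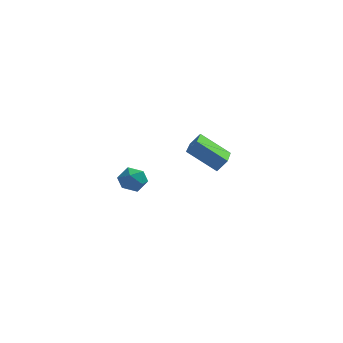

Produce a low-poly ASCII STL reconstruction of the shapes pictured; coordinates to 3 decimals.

solid 
facet normal 0.098 -0.114 0.989
outer loop
vertex -2.346 -2.523 3.625
vertex -2.167 -3.305 3.517
vertex -1.576 -2.751 3.522
endloop
endfacet
facet normal 0.269 0.550 0.791
outer loop
vertex -2.346 -2.523 3.625
vertex -1.576 -2.751 3.522
vertex -1.854 -2.086 3.154
endloop
endfacet
facet normal -0.298 0.835 0.463
outer loop
vertex -2.346 -2.523 3.625
vertex -1.854 -2.086 3.154
vertex -2.616 -2.229 2.921
endloop
endfacet
facet normal -0.818 0.348 0.459
outer loop
vertex -2.346 -2.523 3.625
vertex -2.616 -2.229 2.921
vertex -2.81 -2.982 3.146
endloop
endfacet
facet normal -0.573 -0.239 0.784
outer loop
vertex -2.346 -2.523 3.625
vertex -2.81 -2.982 3.146
vertex -2.167 -3.305 3.517
endloop
endfacet
facet normal 0.800 0.510 0.316
outer loop
vertex -1.854 -2.086 3.154
vertex -1.576 -2.751 3.522
vertex -1.37 -2.598 2.754
endloop
endfacet
facet normal 0.525 -0.565 0.636
outer loop
vertex -1.576 -2.751 3.522
vertex -2.167 -3.305 3.517
vertex -1.564 -3.351 2.979
endloop
endfacet
facet normal -0.562 -0.769 0.304
outer loop
vertex -2.167 -3.305 3.517
vertex -2.81 -2.982 3.146
vertex -2.326 -3.494 2.746
endloop
endfacet
facet normal -0.958 0.181 -0.221
outer loop
vertex -2.81 -2.982 3.146
vertex -2.616 -2.229 2.921
vertex -2.604 -2.829 2.378
endloop
endfacet
facet normal -0.117 0.970 -0.214
outer loop
vertex -2.616 -2.229 2.921
vertex -1.854 -2.086 3.154
vertex -2.013 -2.275 2.383
endloop
endfacet
facet normal 0.818 -0.348 -0.459
outer loop
vertex -1.834 -3.057 2.275
vertex -1.37 -2.598 2.754
vertex -1.564 -3.351 2.979
endloop
endfacet
facet normal 0.298 -0.835 -0.463
outer loop
vertex -1.834 -3.057 2.275
vertex -1.564 -3.351 2.979
vertex -2.326 -3.494 2.746
endloop
endfacet
facet normal -0.269 -0.550 -0.791
outer loop
vertex -1.834 -3.057 2.275
vertex -2.326 -3.494 2.746
vertex -2.604 -2.829 2.378
endloop
endfacet
facet normal -0.098 0.114 -0.989
outer loop
vertex -1.834 -3.057 2.275
vertex -2.604 -2.829 2.378
vertex -2.013 -2.275 2.383
endloop
endfacet
facet normal 0.573 0.239 -0.784
outer loop
vertex -1.834 -3.057 2.275
vertex -2.013 -2.275 2.383
vertex -1.37 -2.598 2.754
endloop
endfacet
facet normal 0.958 -0.181 0.221
outer loop
vertex -1.564 -3.351 2.979
vertex -1.37 -2.598 2.754
vertex -1.576 -2.751 3.522
endloop
endfacet
facet normal 0.117 -0.970 0.214
outer loop
vertex -2.326 -3.494 2.746
vertex -1.564 -3.351 2.979
vertex -2.167 -3.305 3.517
endloop
endfacet
facet normal -0.800 -0.510 -0.316
outer loop
vertex -2.604 -2.829 2.378
vertex -2.326 -3.494 2.746
vertex -2.81 -2.982 3.146
endloop
endfacet
facet normal -0.525 0.565 -0.636
outer loop
vertex -2.013 -2.275 2.383
vertex -2.604 -2.829 2.378
vertex -2.616 -2.229 2.921
endloop
endfacet
facet normal 0.562 0.769 -0.304
outer loop
vertex -1.37 -2.598 2.754
vertex -2.013 -2.275 2.383
vertex -1.854 -2.086 3.154
endloop
endfacet
facet normal -0.797 0.166 0.581
outer loop
vertex 0.552 2.841 2.641
vertex 0.592 4.855 2.121
vertex 0.027 2.678 1.967
endloop
endfacet
facet normal -0.019 -0.968 0.249
outer loop
vertex 1.628 2.345 0.799
vertex 0.552 2.841 2.641
vertex 0.027 2.678 1.967
endloop
endfacet
facet normal -0.796 0.166 0.582
outer loop
vertex 0.027 2.678 1.967
vertex 0.592 4.855 2.121
vertex 0.066 4.692 1.447
endloop
endfacet
facet normal -0.604 -0.188 -0.774
outer loop
vertex 0.066 4.692 1.447
vertex 1.628 2.345 0.799
vertex 0.027 2.678 1.967
endloop
endfacet
facet normal 0.604 0.188 0.774
outer loop
vertex 0.552 2.841 2.641
vertex 2.193 4.522 0.953
vertex 0.592 4.855 2.121
endloop
endfacet
facet normal -0.019 -0.968 0.249
outer loop
vertex 2.154 2.508 1.473
vertex 0.552 2.841 2.641
vertex 1.628 2.345 0.799
endloop
endfacet
facet normal 0.604 0.188 0.775
outer loop
vertex 2.154 2.508 1.473
vertex 2.193 4.522 0.953
vertex 0.552 2.841 2.641
endloop
endfacet
facet normal 0.019 0.968 -0.249
outer loop
vertex 0.592 4.855 2.121
vertex 2.193 4.522 0.953
vertex 0.066 4.692 1.447
endloop
endfacet
facet normal -0.604 -0.188 -0.775
outer loop
vertex 1.668 4.359 0.279
vertex 1.628 2.345 0.799
vertex 0.066 4.692 1.447
endloop
endfacet
facet normal 0.019 0.968 -0.249
outer loop
vertex 0.066 4.692 1.447
vertex 2.193 4.522 0.953
vertex 1.668 4.359 0.279
endloop
endfacet
facet normal 0.796 -0.166 -0.581
outer loop
vertex 1.668 4.359 0.279
vertex 2.154 2.508 1.473
vertex 1.628 2.345 0.799
endloop
endfacet
facet normal 0.797 -0.165 -0.581
outer loop
vertex 2.193 4.522 0.953
vertex 2.154 2.508 1.473
vertex 1.668 4.359 0.279
endloop
endfacet

endsolid


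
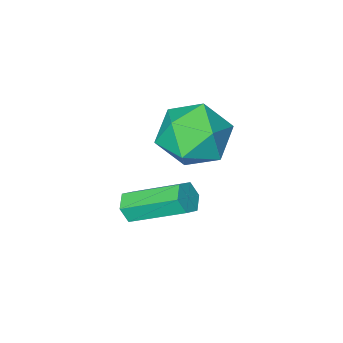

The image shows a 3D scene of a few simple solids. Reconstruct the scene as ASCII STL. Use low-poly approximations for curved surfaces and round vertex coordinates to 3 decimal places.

solid 
facet normal 0.517 -0.698 -0.495
outer loop
vertex -0.004 -1.706 -2.78
vertex -0.339 -2.119 -2.547
vertex -0.489 -1.873 -3.051
endloop
endfacet
facet normal 0.183 0.656 -0.732
outer loop
vertex -0.004 -1.706 -2.78
vertex -0.489 -1.873 -3.051
vertex -1.086 -0.248 -1.745
endloop
endfacet
facet normal 0.183 0.656 -0.732
outer loop
vertex -1.086 -0.248 -1.745
vertex -0.489 -1.873 -3.051
vertex -1.571 -0.415 -2.016
endloop
endfacet
facet normal -0.517 0.698 0.496
outer loop
vertex -1.086 -0.248 -1.745
vertex -1.571 -0.415 -2.016
vertex -1.421 -0.661 -1.513
endloop
endfacet
facet normal 0.518 -0.698 -0.495
outer loop
vertex -0.489 -1.873 -3.051
vertex -0.339 -2.119 -2.547
vertex -0.824 -2.286 -2.819
endloop
endfacet
facet normal -0.631 0.079 -0.771
outer loop
vertex -0.489 -1.873 -3.051
vertex -0.824 -2.286 -2.819
vertex -1.571 -0.415 -2.016
endloop
endfacet
facet normal -0.631 0.079 -0.771
outer loop
vertex -1.571 -0.415 -2.016
vertex -0.824 -2.286 -2.819
vertex -1.906 -0.828 -1.784
endloop
endfacet
facet normal -0.517 0.698 0.496
outer loop
vertex -1.571 -0.415 -2.016
vertex -1.906 -0.828 -1.784
vertex -1.421 -0.661 -1.513
endloop
endfacet
facet normal 0.518 -0.698 -0.495
outer loop
vertex -0.824 -2.286 -2.819
vertex -0.339 -2.119 -2.547
vertex -0.674 -2.532 -2.315
endloop
endfacet
facet normal -0.816 -0.577 -0.039
outer loop
vertex -0.824 -2.286 -2.819
vertex -0.674 -2.532 -2.315
vertex -1.906 -0.828 -1.784
endloop
endfacet
facet normal -0.816 -0.577 -0.039
outer loop
vertex -1.906 -0.828 -1.784
vertex -0.674 -2.532 -2.315
vertex -1.756 -1.074 -1.28
endloop
endfacet
facet normal -0.517 0.698 0.495
outer loop
vertex -1.906 -0.828 -1.784
vertex -1.756 -1.074 -1.28
vertex -1.421 -0.661 -1.513
endloop
endfacet
facet normal 0.517 -0.698 -0.496
outer loop
vertex -0.674 -2.532 -2.315
vertex -0.339 -2.119 -2.547
vertex -0.189 -2.365 -2.044
endloop
endfacet
facet normal -0.183 -0.656 0.732
outer loop
vertex -0.674 -2.532 -2.315
vertex -0.189 -2.365 -2.044
vertex -1.756 -1.074 -1.28
endloop
endfacet
facet normal -0.183 -0.656 0.732
outer loop
vertex -1.756 -1.074 -1.28
vertex -0.189 -2.365 -2.044
vertex -1.271 -0.907 -1.009
endloop
endfacet
facet normal -0.517 0.698 0.495
outer loop
vertex -1.756 -1.074 -1.28
vertex -1.271 -0.907 -1.009
vertex -1.421 -0.661 -1.513
endloop
endfacet
facet normal 0.517 -0.698 -0.496
outer loop
vertex -0.189 -2.365 -2.044
vertex -0.339 -2.119 -2.547
vertex 0.146 -1.952 -2.276
endloop
endfacet
facet normal 0.631 -0.079 0.771
outer loop
vertex -0.189 -2.365 -2.044
vertex 0.146 -1.952 -2.276
vertex -1.271 -0.907 -1.009
endloop
endfacet
facet normal 0.631 -0.079 0.771
outer loop
vertex -1.271 -0.907 -1.009
vertex 0.146 -1.952 -2.276
vertex -0.936 -0.494 -1.241
endloop
endfacet
facet normal -0.518 0.698 0.495
outer loop
vertex -1.271 -0.907 -1.009
vertex -0.936 -0.494 -1.241
vertex -1.421 -0.661 -1.513
endloop
endfacet
facet normal 0.517 -0.698 -0.495
outer loop
vertex 0.146 -1.952 -2.276
vertex -0.339 -2.119 -2.547
vertex -0.004 -1.706 -2.78
endloop
endfacet
facet normal 0.816 0.577 0.039
outer loop
vertex 0.146 -1.952 -2.276
vertex -0.004 -1.706 -2.78
vertex -0.936 -0.494 -1.241
endloop
endfacet
facet normal 0.816 0.577 0.039
outer loop
vertex -0.936 -0.494 -1.241
vertex -0.004 -1.706 -2.78
vertex -1.086 -0.248 -1.745
endloop
endfacet
facet normal -0.518 0.698 0.495
outer loop
vertex -0.936 -0.494 -1.241
vertex -1.086 -0.248 -1.745
vertex -1.421 -0.661 -1.513
endloop
endfacet
facet normal 0.114 0.273 0.955
outer loop
vertex -1.977 -0.261 1.475
vertex -2.398 -1.369 1.842
vertex -1.184 -1.2 1.649
endloop
endfacet
facet normal 0.592 0.600 0.538
outer loop
vertex -1.977 -0.261 1.475
vertex -1.184 -1.2 1.649
vertex -1.053 -0.451 0.669
endloop
endfacet
facet normal 0.236 0.971 0.042
outer loop
vertex -1.977 -0.261 1.475
vertex -1.053 -0.451 0.669
vertex -2.186 -0.157 0.256
endloop
endfacet
facet normal -0.462 0.873 0.154
outer loop
vertex -1.977 -0.261 1.475
vertex -2.186 -0.157 0.256
vertex -3.017 -0.725 0.982
endloop
endfacet
facet normal -0.538 0.442 0.718
outer loop
vertex -1.977 -0.261 1.475
vertex -3.017 -0.725 0.982
vertex -2.398 -1.369 1.842
endloop
endfacet
facet normal 0.974 0.097 0.205
outer loop
vertex -1.053 -0.451 0.669
vertex -1.184 -1.2 1.649
vertex -0.903 -1.675 0.538
endloop
endfacet
facet normal 0.200 -0.430 0.880
outer loop
vertex -1.184 -1.2 1.649
vertex -2.398 -1.369 1.842
vertex -1.734 -2.243 1.264
endloop
endfacet
facet normal -0.854 -0.158 0.496
outer loop
vertex -2.398 -1.369 1.842
vertex -3.017 -0.725 0.982
vertex -2.867 -1.949 0.851
endloop
endfacet
facet normal -0.732 0.540 -0.416
outer loop
vertex -3.017 -0.725 0.982
vertex -2.186 -0.157 0.256
vertex -2.736 -1.2 -0.129
endloop
endfacet
facet normal 0.398 0.697 -0.596
outer loop
vertex -2.186 -0.157 0.256
vertex -1.053 -0.451 0.669
vertex -1.522 -1.031 -0.322
endloop
endfacet
facet normal 0.462 -0.873 -0.154
outer loop
vertex -1.943 -2.139 0.045
vertex -0.903 -1.675 0.538
vertex -1.734 -2.243 1.264
endloop
endfacet
facet normal -0.236 -0.971 -0.042
outer loop
vertex -1.943 -2.139 0.045
vertex -1.734 -2.243 1.264
vertex -2.867 -1.949 0.851
endloop
endfacet
facet normal -0.592 -0.600 -0.538
outer loop
vertex -1.943 -2.139 0.045
vertex -2.867 -1.949 0.851
vertex -2.736 -1.2 -0.129
endloop
endfacet
facet normal -0.114 -0.273 -0.955
outer loop
vertex -1.943 -2.139 0.045
vertex -2.736 -1.2 -0.129
vertex -1.522 -1.031 -0.322
endloop
endfacet
facet normal 0.538 -0.442 -0.718
outer loop
vertex -1.943 -2.139 0.045
vertex -1.522 -1.031 -0.322
vertex -0.903 -1.675 0.538
endloop
endfacet
facet normal 0.732 -0.540 0.416
outer loop
vertex -1.734 -2.243 1.264
vertex -0.903 -1.675 0.538
vertex -1.184 -1.2 1.649
endloop
endfacet
facet normal -0.398 -0.697 0.596
outer loop
vertex -2.867 -1.949 0.851
vertex -1.734 -2.243 1.264
vertex -2.398 -1.369 1.842
endloop
endfacet
facet normal -0.974 -0.097 -0.205
outer loop
vertex -2.736 -1.2 -0.129
vertex -2.867 -1.949 0.851
vertex -3.017 -0.725 0.982
endloop
endfacet
facet normal -0.200 0.430 -0.880
outer loop
vertex -1.522 -1.031 -0.322
vertex -2.736 -1.2 -0.129
vertex -2.186 -0.157 0.256
endloop
endfacet
facet normal 0.854 0.158 -0.496
outer loop
vertex -0.903 -1.675 0.538
vertex -1.522 -1.031 -0.322
vertex -1.053 -0.451 0.669
endloop
endfacet

endsolid


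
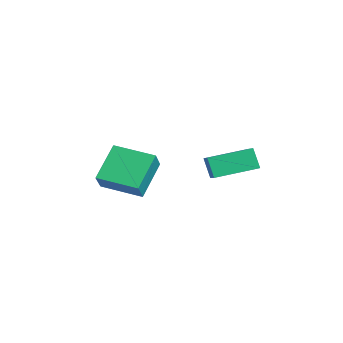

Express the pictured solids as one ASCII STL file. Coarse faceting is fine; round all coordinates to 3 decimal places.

solid 
facet normal -0.610 0.290 -0.737
outer loop
vertex -5.36 -2.901 4.108
vertex -4.336 -1.432 3.838
vertex -4.333 -3.84 2.889
endloop
endfacet
facet normal -0.566 -0.811 0.148
outer loop
vertex -3.644 -4.168 3.722
vertex -5.36 -2.901 4.108
vertex -4.333 -3.84 2.889
endloop
endfacet
facet normal -0.610 0.290 -0.737
outer loop
vertex -4.333 -3.84 2.889
vertex -4.336 -1.432 3.838
vertex -3.31 -2.372 2.619
endloop
endfacet
facet normal 0.555 -0.508 -0.659
outer loop
vertex -3.31 -2.372 2.619
vertex -3.644 -4.168 3.722
vertex -4.333 -3.84 2.889
endloop
endfacet
facet normal -0.555 0.508 0.659
outer loop
vertex -5.36 -2.901 4.108
vertex -3.647 -1.76 4.671
vertex -4.336 -1.432 3.838
endloop
endfacet
facet normal -0.565 -0.811 0.150
outer loop
vertex -4.67 -3.228 4.941
vertex -5.36 -2.901 4.108
vertex -3.644 -4.168 3.722
endloop
endfacet
facet normal -0.555 0.508 0.659
outer loop
vertex -4.67 -3.228 4.941
vertex -3.647 -1.76 4.671
vertex -5.36 -2.901 4.108
endloop
endfacet
facet normal 0.566 0.811 -0.149
outer loop
vertex -4.336 -1.432 3.838
vertex -3.647 -1.76 4.671
vertex -3.31 -2.372 2.619
endloop
endfacet
facet normal 0.555 -0.508 -0.659
outer loop
vertex -2.62 -2.699 3.452
vertex -3.644 -4.168 3.722
vertex -3.31 -2.372 2.619
endloop
endfacet
facet normal 0.565 0.812 -0.149
outer loop
vertex -3.31 -2.372 2.619
vertex -3.647 -1.76 4.671
vertex -2.62 -2.699 3.452
endloop
endfacet
facet normal 0.610 -0.290 0.737
outer loop
vertex -2.62 -2.699 3.452
vertex -4.67 -3.228 4.941
vertex -3.644 -4.168 3.722
endloop
endfacet
facet normal 0.610 -0.290 0.737
outer loop
vertex -3.647 -1.76 4.671
vertex -4.67 -3.228 4.941
vertex -2.62 -2.699 3.452
endloop
endfacet
facet normal -0.886 0.123 -0.446
outer loop
vertex -4.684 0.442 3.783
vertex -4.61 2.285 4.143
vertex -4.209 0.598 2.883
endloop
endfacet
facet normal -0.039 -0.981 -0.191
outer loop
vertex -3.03 0.435 3.477
vertex -4.684 0.442 3.783
vertex -4.209 0.598 2.883
endloop
endfacet
facet normal -0.886 0.123 -0.447
outer loop
vertex -4.209 0.598 2.883
vertex -4.61 2.285 4.143
vertex -4.134 2.442 3.243
endloop
endfacet
facet normal 0.461 0.152 -0.874
outer loop
vertex -4.134 2.442 3.243
vertex -3.03 0.435 3.477
vertex -4.209 0.598 2.883
endloop
endfacet
facet normal -0.461 -0.152 0.874
outer loop
vertex -4.684 0.442 3.783
vertex -3.431 2.122 4.737
vertex -4.61 2.285 4.143
endloop
endfacet
facet normal -0.040 -0.981 -0.192
outer loop
vertex -3.506 0.278 4.377
vertex -4.684 0.442 3.783
vertex -3.03 0.435 3.477
endloop
endfacet
facet normal -0.462 -0.152 0.874
outer loop
vertex -3.506 0.278 4.377
vertex -3.431 2.122 4.737
vertex -4.684 0.442 3.783
endloop
endfacet
facet normal 0.039 0.981 0.192
outer loop
vertex -4.61 2.285 4.143
vertex -3.431 2.122 4.737
vertex -4.134 2.442 3.243
endloop
endfacet
facet normal 0.462 0.152 -0.874
outer loop
vertex -2.956 2.278 3.837
vertex -3.03 0.435 3.477
vertex -4.134 2.442 3.243
endloop
endfacet
facet normal 0.040 0.981 0.191
outer loop
vertex -4.134 2.442 3.243
vertex -3.431 2.122 4.737
vertex -2.956 2.278 3.837
endloop
endfacet
facet normal 0.886 -0.123 0.447
outer loop
vertex -2.956 2.278 3.837
vertex -3.506 0.278 4.377
vertex -3.03 0.435 3.477
endloop
endfacet
facet normal 0.886 -0.123 0.446
outer loop
vertex -3.431 2.122 4.737
vertex -3.506 0.278 4.377
vertex -2.956 2.278 3.837
endloop
endfacet

endsolid


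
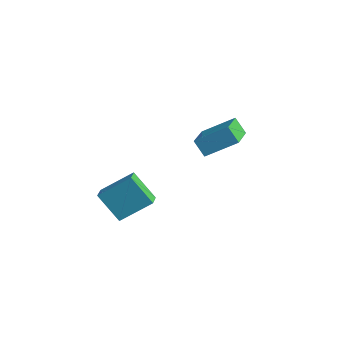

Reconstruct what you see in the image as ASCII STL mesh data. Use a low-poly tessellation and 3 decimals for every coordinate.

solid 
facet normal -0.649 -0.188 0.737
outer loop
vertex 0.473 -1.586 -2.258
vertex -0.112 -0.907 -2.6
vertex -0.396 -2.886 -3.355
endloop
endfacet
facet normal 0.610 -0.708 0.356
outer loop
vertex 0.752 -2.553 -4.66
vertex 0.473 -1.586 -2.258
vertex -0.396 -2.886 -3.355
endloop
endfacet
facet normal -0.649 -0.188 0.737
outer loop
vertex -0.396 -2.886 -3.355
vertex -0.112 -0.907 -2.6
vertex -0.982 -2.206 -3.697
endloop
endfacet
facet normal -0.455 -0.681 -0.574
outer loop
vertex -0.982 -2.206 -3.697
vertex 0.752 -2.553 -4.66
vertex -0.396 -2.886 -3.355
endloop
endfacet
facet normal 0.455 0.681 0.574
outer loop
vertex 0.473 -1.586 -2.258
vertex 1.036 -0.574 -3.905
vertex -0.112 -0.907 -2.6
endloop
endfacet
facet normal 0.609 -0.709 0.356
outer loop
vertex 1.622 -1.254 -3.563
vertex 0.473 -1.586 -2.258
vertex 0.752 -2.553 -4.66
endloop
endfacet
facet normal 0.455 0.681 0.574
outer loop
vertex 1.622 -1.254 -3.563
vertex 1.036 -0.574 -3.905
vertex 0.473 -1.586 -2.258
endloop
endfacet
facet normal -0.610 0.709 -0.355
outer loop
vertex -0.112 -0.907 -2.6
vertex 1.036 -0.574 -3.905
vertex -0.982 -2.206 -3.697
endloop
endfacet
facet normal -0.455 -0.681 -0.574
outer loop
vertex 0.167 -1.874 -5.002
vertex 0.752 -2.553 -4.66
vertex -0.982 -2.206 -3.697
endloop
endfacet
facet normal -0.609 0.708 -0.356
outer loop
vertex -0.982 -2.206 -3.697
vertex 1.036 -0.574 -3.905
vertex 0.167 -1.874 -5.002
endloop
endfacet
facet normal 0.649 0.188 -0.737
outer loop
vertex 0.167 -1.874 -5.002
vertex 1.622 -1.254 -3.563
vertex 0.752 -2.553 -4.66
endloop
endfacet
facet normal 0.649 0.188 -0.737
outer loop
vertex 1.036 -0.574 -3.905
vertex 1.622 -1.254 -3.563
vertex 0.167 -1.874 -5.002
endloop
endfacet
facet normal -0.564 -0.632 -0.532
outer loop
vertex 0.608 2.203 -1.559
vertex -0.425 3.672 -2.21
vertex 1.245 2.3 -2.35
endloop
endfacet
facet normal 0.540 -0.769 0.341
outer loop
vertex 2.305 3.488 -1.35
vertex 0.608 2.203 -1.559
vertex 1.245 2.3 -2.35
endloop
endfacet
facet normal -0.564 -0.632 -0.532
outer loop
vertex 1.245 2.3 -2.35
vertex -0.425 3.672 -2.21
vertex 0.212 3.77 -3.001
endloop
endfacet
facet normal 0.624 0.095 -0.775
outer loop
vertex 0.212 3.77 -3.001
vertex 2.305 3.488 -1.35
vertex 1.245 2.3 -2.35
endloop
endfacet
facet normal -0.624 -0.095 0.775
outer loop
vertex 0.608 2.203 -1.559
vertex 0.635 4.86 -1.21
vertex -0.425 3.672 -2.21
endloop
endfacet
facet normal 0.541 -0.769 0.340
outer loop
vertex 1.668 3.39 -0.559
vertex 0.608 2.203 -1.559
vertex 2.305 3.488 -1.35
endloop
endfacet
facet normal -0.624 -0.095 0.775
outer loop
vertex 1.668 3.39 -0.559
vertex 0.635 4.86 -1.21
vertex 0.608 2.203 -1.559
endloop
endfacet
facet normal -0.541 0.769 -0.340
outer loop
vertex -0.425 3.672 -2.21
vertex 0.635 4.86 -1.21
vertex 0.212 3.77 -3.001
endloop
endfacet
facet normal 0.624 0.096 -0.775
outer loop
vertex 1.272 4.957 -2.001
vertex 2.305 3.488 -1.35
vertex 0.212 3.77 -3.001
endloop
endfacet
facet normal -0.540 0.769 -0.341
outer loop
vertex 0.212 3.77 -3.001
vertex 0.635 4.86 -1.21
vertex 1.272 4.957 -2.001
endloop
endfacet
facet normal 0.563 0.632 0.532
outer loop
vertex 1.272 4.957 -2.001
vertex 1.668 3.39 -0.559
vertex 2.305 3.488 -1.35
endloop
endfacet
facet normal 0.564 0.632 0.532
outer loop
vertex 0.635 4.86 -1.21
vertex 1.668 3.39 -0.559
vertex 1.272 4.957 -2.001
endloop
endfacet

endsolid


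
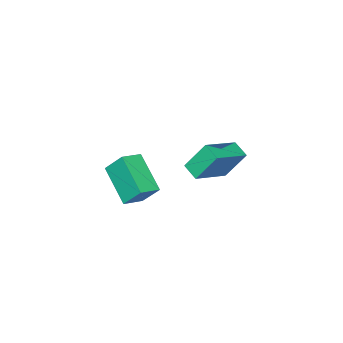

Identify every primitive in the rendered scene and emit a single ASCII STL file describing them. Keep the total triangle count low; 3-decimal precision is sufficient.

solid 
facet normal -0.954 0.130 -0.269
outer loop
vertex 1.554 -5.003 3.63
vertex 1.38 -4.169 4.65
vertex 2.109 -3.414 2.425
endloop
endfacet
facet normal 0.131 -0.628 -0.767
outer loop
vertex 3.12 -3.551 2.71
vertex 1.554 -5.003 3.63
vertex 2.109 -3.414 2.425
endloop
endfacet
facet normal -0.954 0.130 -0.269
outer loop
vertex 2.109 -3.414 2.425
vertex 1.38 -4.169 4.65
vertex 1.935 -2.579 3.446
endloop
endfacet
facet normal 0.268 0.768 -0.582
outer loop
vertex 1.935 -2.579 3.446
vertex 3.12 -3.551 2.71
vertex 2.109 -3.414 2.425
endloop
endfacet
facet normal -0.268 -0.768 0.582
outer loop
vertex 1.554 -5.003 3.63
vertex 2.391 -4.306 4.935
vertex 1.38 -4.169 4.65
endloop
endfacet
facet normal 0.130 -0.627 -0.768
outer loop
vertex 2.565 -5.141 3.914
vertex 1.554 -5.003 3.63
vertex 3.12 -3.551 2.71
endloop
endfacet
facet normal -0.268 -0.768 0.582
outer loop
vertex 2.565 -5.141 3.914
vertex 2.391 -4.306 4.935
vertex 1.554 -5.003 3.63
endloop
endfacet
facet normal -0.131 0.627 0.768
outer loop
vertex 1.38 -4.169 4.65
vertex 2.391 -4.306 4.935
vertex 1.935 -2.579 3.446
endloop
endfacet
facet normal 0.268 0.768 -0.582
outer loop
vertex 2.946 -2.717 3.73
vertex 3.12 -3.551 2.71
vertex 1.935 -2.579 3.446
endloop
endfacet
facet normal -0.130 0.628 0.768
outer loop
vertex 1.935 -2.579 3.446
vertex 2.391 -4.306 4.935
vertex 2.946 -2.717 3.73
endloop
endfacet
facet normal 0.954 -0.130 0.269
outer loop
vertex 2.946 -2.717 3.73
vertex 2.565 -5.141 3.914
vertex 3.12 -3.551 2.71
endloop
endfacet
facet normal 0.954 -0.130 0.269
outer loop
vertex 2.391 -4.306 4.935
vertex 2.565 -5.141 3.914
vertex 2.946 -2.717 3.73
endloop
endfacet
facet normal -0.309 0.446 0.840
outer loop
vertex -4.117 -3.585 2.859
vertex -2.222 -3.683 3.609
vertex -3.927 -2.754 2.488
endloop
endfacet
facet normal -0.929 0.048 -0.368
outer loop
vertex -3.398 -3.517 1.051
vertex -4.117 -3.585 2.859
vertex -3.927 -2.754 2.488
endloop
endfacet
facet normal -0.309 0.447 0.840
outer loop
vertex -3.927 -2.754 2.488
vertex -2.222 -3.683 3.609
vertex -2.032 -2.852 3.237
endloop
endfacet
facet normal 0.204 0.894 -0.399
outer loop
vertex -2.032 -2.852 3.237
vertex -3.398 -3.517 1.051
vertex -3.927 -2.754 2.488
endloop
endfacet
facet normal -0.204 -0.894 0.399
outer loop
vertex -4.117 -3.585 2.859
vertex -1.693 -4.446 2.172
vertex -2.222 -3.683 3.609
endloop
endfacet
facet normal -0.929 0.048 -0.368
outer loop
vertex -3.588 -4.348 1.423
vertex -4.117 -3.585 2.859
vertex -3.398 -3.517 1.051
endloop
endfacet
facet normal -0.204 -0.894 0.400
outer loop
vertex -3.588 -4.348 1.423
vertex -1.693 -4.446 2.172
vertex -4.117 -3.585 2.859
endloop
endfacet
facet normal 0.929 -0.048 0.367
outer loop
vertex -2.222 -3.683 3.609
vertex -1.693 -4.446 2.172
vertex -2.032 -2.852 3.237
endloop
endfacet
facet normal 0.204 0.894 -0.400
outer loop
vertex -1.503 -3.615 1.801
vertex -3.398 -3.517 1.051
vertex -2.032 -2.852 3.237
endloop
endfacet
facet normal 0.929 -0.048 0.368
outer loop
vertex -2.032 -2.852 3.237
vertex -1.693 -4.446 2.172
vertex -1.503 -3.615 1.801
endloop
endfacet
facet normal 0.309 -0.447 -0.840
outer loop
vertex -1.503 -3.615 1.801
vertex -3.588 -4.348 1.423
vertex -3.398 -3.517 1.051
endloop
endfacet
facet normal 0.309 -0.446 -0.840
outer loop
vertex -1.693 -4.446 2.172
vertex -3.588 -4.348 1.423
vertex -1.503 -3.615 1.801
endloop
endfacet

endsolid
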